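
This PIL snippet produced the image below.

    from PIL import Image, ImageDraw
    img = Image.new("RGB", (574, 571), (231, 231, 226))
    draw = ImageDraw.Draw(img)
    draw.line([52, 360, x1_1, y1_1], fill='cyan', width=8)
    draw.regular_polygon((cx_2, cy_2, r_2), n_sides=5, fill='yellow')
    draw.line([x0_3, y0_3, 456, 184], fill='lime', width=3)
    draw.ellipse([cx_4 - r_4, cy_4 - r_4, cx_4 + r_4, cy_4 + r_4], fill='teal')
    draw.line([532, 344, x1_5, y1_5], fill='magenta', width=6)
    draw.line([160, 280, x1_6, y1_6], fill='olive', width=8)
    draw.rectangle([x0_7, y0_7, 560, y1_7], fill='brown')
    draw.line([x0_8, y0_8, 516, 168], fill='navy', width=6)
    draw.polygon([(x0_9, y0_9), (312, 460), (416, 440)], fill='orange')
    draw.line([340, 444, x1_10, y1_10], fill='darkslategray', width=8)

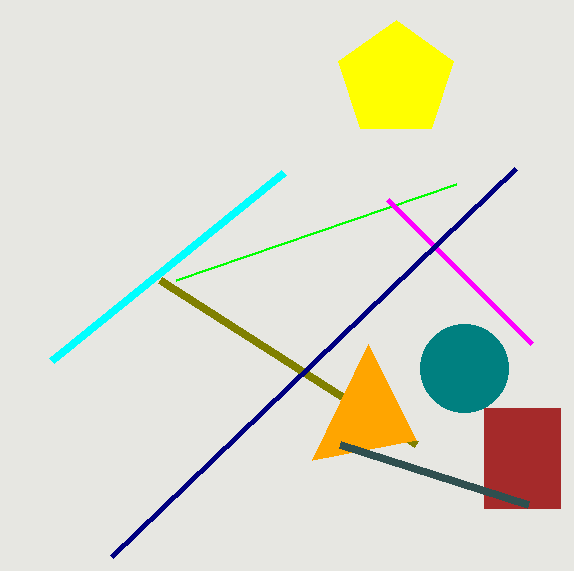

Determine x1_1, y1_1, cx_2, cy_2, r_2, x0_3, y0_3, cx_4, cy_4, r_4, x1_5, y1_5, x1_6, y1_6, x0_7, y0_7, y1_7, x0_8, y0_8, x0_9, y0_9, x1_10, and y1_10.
x1_1 = 284
y1_1 = 172
cx_2 = 396
cy_2 = 80
r_2 = 60
x0_3 = 176
y0_3 = 280
cx_4 = 464
cy_4 = 368
r_4 = 44
x1_5 = 388
y1_5 = 200
x1_6 = 416
y1_6 = 444
x0_7 = 484
y0_7 = 408
y1_7 = 508
x0_8 = 112
y0_8 = 556
x0_9 = 368
y0_9 = 344
x1_10 = 528
y1_10 = 504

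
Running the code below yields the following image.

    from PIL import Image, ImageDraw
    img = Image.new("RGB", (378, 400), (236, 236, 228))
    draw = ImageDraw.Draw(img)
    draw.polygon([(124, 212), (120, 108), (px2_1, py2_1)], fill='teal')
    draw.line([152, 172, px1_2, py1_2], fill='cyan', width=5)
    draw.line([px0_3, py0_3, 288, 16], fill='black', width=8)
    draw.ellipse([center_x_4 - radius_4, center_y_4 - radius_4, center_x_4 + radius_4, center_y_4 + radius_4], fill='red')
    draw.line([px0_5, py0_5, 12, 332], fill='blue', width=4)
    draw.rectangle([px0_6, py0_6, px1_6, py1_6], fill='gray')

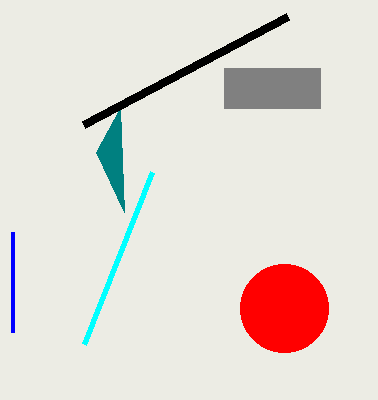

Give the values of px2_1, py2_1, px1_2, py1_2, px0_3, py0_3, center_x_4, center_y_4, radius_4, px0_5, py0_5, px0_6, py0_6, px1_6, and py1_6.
px2_1 = 96; py2_1 = 152; px1_2 = 84; py1_2 = 344; px0_3 = 84; py0_3 = 124; center_x_4 = 284; center_y_4 = 308; radius_4 = 44; px0_5 = 12; py0_5 = 232; px0_6 = 224; py0_6 = 68; px1_6 = 320; py1_6 = 108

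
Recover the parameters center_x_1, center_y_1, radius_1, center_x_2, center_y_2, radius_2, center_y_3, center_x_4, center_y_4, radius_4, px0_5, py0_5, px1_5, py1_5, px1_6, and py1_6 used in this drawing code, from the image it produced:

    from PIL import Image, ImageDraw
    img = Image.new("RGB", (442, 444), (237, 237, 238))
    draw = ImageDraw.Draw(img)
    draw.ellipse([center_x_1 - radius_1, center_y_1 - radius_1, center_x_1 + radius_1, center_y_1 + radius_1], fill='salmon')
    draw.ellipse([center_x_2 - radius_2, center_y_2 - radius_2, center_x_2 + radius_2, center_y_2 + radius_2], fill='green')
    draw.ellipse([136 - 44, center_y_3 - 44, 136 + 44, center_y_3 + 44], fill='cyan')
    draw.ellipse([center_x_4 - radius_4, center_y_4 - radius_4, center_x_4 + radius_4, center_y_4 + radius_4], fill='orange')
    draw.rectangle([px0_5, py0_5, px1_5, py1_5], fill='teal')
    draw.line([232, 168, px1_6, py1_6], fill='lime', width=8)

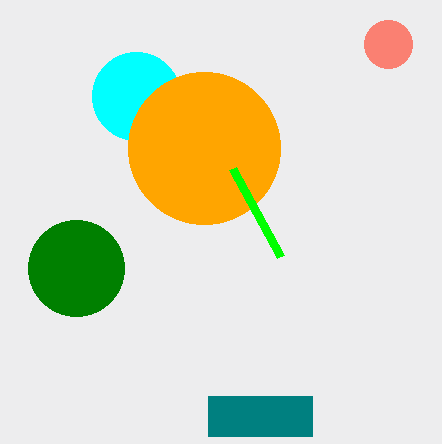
center_x_1 = 388, center_y_1 = 44, radius_1 = 24, center_x_2 = 76, center_y_2 = 268, radius_2 = 48, center_y_3 = 96, center_x_4 = 204, center_y_4 = 148, radius_4 = 76, px0_5 = 208, py0_5 = 396, px1_5 = 312, py1_5 = 436, px1_6 = 280, py1_6 = 256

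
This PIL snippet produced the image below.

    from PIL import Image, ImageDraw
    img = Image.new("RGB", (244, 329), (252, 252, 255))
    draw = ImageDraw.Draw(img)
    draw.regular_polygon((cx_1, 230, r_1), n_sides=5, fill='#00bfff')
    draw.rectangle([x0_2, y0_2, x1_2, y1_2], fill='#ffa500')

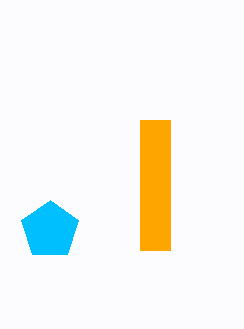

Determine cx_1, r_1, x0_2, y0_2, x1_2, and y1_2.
cx_1 = 50; r_1 = 30; x0_2 = 140; y0_2 = 120; x1_2 = 170; y1_2 = 250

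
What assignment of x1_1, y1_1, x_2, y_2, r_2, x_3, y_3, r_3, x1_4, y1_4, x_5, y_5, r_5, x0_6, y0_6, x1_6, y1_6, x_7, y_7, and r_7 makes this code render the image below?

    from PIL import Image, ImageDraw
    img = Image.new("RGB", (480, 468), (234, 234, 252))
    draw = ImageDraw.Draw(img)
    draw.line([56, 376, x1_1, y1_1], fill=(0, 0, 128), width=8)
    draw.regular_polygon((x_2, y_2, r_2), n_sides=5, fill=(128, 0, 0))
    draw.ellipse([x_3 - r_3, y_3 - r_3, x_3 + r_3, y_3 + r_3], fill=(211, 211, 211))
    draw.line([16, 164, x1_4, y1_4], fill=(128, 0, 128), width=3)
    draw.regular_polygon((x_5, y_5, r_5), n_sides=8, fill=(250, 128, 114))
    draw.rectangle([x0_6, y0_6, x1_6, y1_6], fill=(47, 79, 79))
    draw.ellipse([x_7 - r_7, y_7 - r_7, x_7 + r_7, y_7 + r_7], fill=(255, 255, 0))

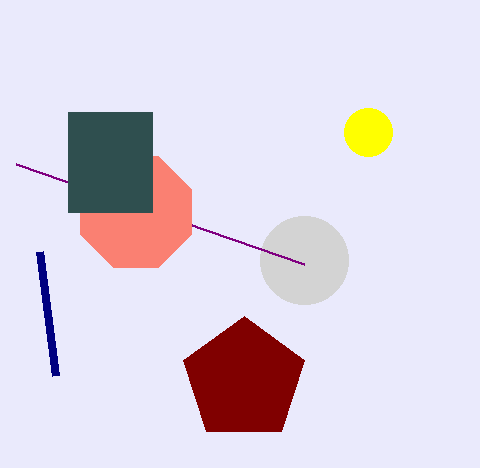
x1_1 = 40, y1_1 = 252, x_2 = 244, y_2 = 380, r_2 = 64, x_3 = 304, y_3 = 260, r_3 = 44, x1_4 = 304, y1_4 = 264, x_5 = 136, y_5 = 212, r_5 = 60, x0_6 = 68, y0_6 = 112, x1_6 = 152, y1_6 = 212, x_7 = 368, y_7 = 132, r_7 = 24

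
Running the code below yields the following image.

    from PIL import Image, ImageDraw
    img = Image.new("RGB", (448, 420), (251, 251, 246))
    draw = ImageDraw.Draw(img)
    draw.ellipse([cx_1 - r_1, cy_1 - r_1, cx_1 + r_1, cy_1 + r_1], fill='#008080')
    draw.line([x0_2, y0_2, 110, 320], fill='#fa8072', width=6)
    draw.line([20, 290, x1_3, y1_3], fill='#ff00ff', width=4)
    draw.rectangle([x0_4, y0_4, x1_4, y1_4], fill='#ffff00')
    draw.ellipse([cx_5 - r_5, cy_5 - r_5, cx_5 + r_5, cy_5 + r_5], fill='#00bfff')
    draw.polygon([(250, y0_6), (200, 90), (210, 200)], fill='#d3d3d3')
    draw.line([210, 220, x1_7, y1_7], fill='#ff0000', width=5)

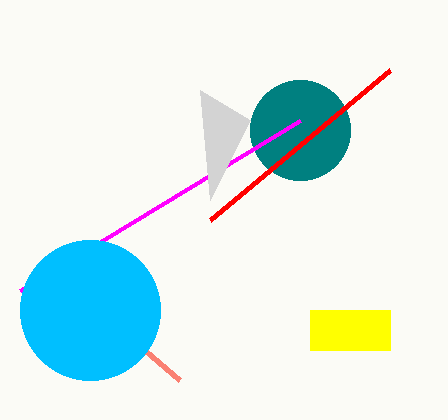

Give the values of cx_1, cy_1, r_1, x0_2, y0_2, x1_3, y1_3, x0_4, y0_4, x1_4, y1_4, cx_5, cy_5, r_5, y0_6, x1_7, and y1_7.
cx_1 = 300, cy_1 = 130, r_1 = 50, x0_2 = 180, y0_2 = 380, x1_3 = 300, y1_3 = 120, x0_4 = 310, y0_4 = 310, x1_4 = 390, y1_4 = 350, cx_5 = 90, cy_5 = 310, r_5 = 70, y0_6 = 120, x1_7 = 390, y1_7 = 70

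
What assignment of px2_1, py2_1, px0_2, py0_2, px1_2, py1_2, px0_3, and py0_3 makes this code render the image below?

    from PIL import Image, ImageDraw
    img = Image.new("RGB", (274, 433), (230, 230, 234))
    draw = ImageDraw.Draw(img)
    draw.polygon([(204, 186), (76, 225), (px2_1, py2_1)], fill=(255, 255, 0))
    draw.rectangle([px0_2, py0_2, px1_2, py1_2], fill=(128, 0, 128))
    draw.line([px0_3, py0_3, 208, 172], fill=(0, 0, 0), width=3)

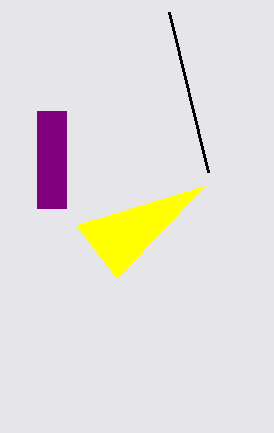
px2_1 = 117, py2_1 = 278, px0_2 = 37, py0_2 = 111, px1_2 = 66, py1_2 = 208, px0_3 = 169, py0_3 = 12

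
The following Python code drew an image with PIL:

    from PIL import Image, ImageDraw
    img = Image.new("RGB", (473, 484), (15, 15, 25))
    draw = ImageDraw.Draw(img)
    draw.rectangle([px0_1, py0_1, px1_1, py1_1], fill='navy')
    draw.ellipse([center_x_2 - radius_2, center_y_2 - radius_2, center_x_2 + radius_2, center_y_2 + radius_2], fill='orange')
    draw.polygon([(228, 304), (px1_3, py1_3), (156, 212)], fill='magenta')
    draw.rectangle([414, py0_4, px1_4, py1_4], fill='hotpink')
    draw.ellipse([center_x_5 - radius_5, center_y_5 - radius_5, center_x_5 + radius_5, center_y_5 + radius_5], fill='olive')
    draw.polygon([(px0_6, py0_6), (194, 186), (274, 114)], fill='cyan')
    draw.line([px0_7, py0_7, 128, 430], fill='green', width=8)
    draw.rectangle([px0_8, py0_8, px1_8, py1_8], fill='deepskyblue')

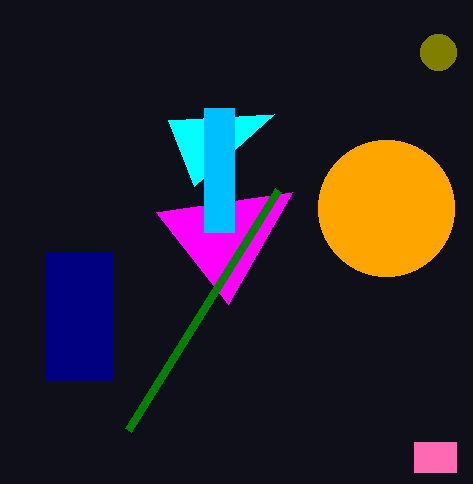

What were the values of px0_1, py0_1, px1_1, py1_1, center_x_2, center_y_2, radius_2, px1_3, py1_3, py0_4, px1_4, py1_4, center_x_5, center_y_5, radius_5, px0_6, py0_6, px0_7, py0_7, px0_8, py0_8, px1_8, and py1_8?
px0_1 = 46, py0_1 = 252, px1_1 = 112, py1_1 = 380, center_x_2 = 386, center_y_2 = 208, radius_2 = 68, px1_3 = 292, py1_3 = 192, py0_4 = 442, px1_4 = 456, py1_4 = 472, center_x_5 = 438, center_y_5 = 52, radius_5 = 18, px0_6 = 168, py0_6 = 120, px0_7 = 278, py0_7 = 190, px0_8 = 204, py0_8 = 108, px1_8 = 234, py1_8 = 232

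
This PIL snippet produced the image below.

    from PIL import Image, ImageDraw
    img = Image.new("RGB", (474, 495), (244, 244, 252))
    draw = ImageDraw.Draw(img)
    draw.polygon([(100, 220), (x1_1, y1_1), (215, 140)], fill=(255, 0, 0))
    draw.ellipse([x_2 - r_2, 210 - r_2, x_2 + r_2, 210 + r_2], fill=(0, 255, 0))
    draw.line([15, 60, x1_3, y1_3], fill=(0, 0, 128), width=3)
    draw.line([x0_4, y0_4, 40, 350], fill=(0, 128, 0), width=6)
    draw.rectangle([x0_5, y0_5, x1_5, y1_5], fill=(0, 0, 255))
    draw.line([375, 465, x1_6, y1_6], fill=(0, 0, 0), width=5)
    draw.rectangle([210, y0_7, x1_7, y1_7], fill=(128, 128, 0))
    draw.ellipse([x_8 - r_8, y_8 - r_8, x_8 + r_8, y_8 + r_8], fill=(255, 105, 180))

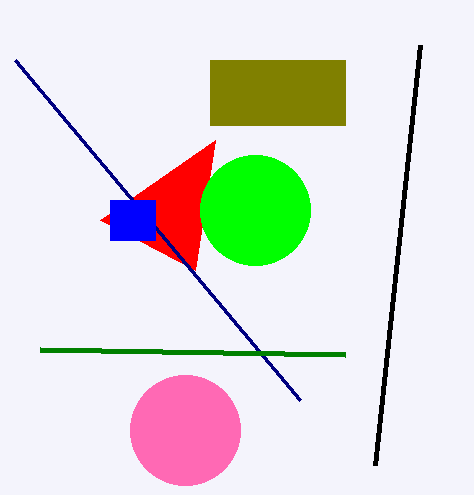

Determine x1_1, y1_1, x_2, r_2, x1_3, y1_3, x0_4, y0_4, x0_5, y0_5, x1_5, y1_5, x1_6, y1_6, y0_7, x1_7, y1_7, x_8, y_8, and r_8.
x1_1 = 195, y1_1 = 270, x_2 = 255, r_2 = 55, x1_3 = 300, y1_3 = 400, x0_4 = 345, y0_4 = 355, x0_5 = 110, y0_5 = 200, x1_5 = 155, y1_5 = 240, x1_6 = 420, y1_6 = 45, y0_7 = 60, x1_7 = 345, y1_7 = 125, x_8 = 185, y_8 = 430, r_8 = 55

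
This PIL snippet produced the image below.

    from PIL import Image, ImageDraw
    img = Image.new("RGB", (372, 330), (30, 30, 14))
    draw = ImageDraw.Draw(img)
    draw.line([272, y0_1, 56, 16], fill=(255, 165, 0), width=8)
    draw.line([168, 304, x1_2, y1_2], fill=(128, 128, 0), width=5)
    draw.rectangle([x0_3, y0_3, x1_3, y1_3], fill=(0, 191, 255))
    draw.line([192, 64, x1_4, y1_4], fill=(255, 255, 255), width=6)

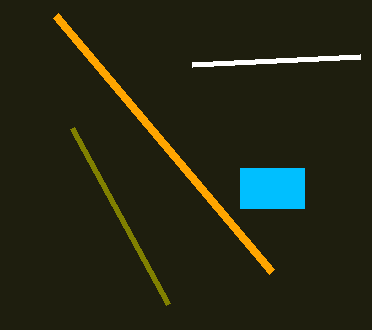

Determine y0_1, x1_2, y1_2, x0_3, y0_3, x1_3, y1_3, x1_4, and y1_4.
y0_1 = 272; x1_2 = 72; y1_2 = 128; x0_3 = 240; y0_3 = 168; x1_3 = 304; y1_3 = 208; x1_4 = 360; y1_4 = 56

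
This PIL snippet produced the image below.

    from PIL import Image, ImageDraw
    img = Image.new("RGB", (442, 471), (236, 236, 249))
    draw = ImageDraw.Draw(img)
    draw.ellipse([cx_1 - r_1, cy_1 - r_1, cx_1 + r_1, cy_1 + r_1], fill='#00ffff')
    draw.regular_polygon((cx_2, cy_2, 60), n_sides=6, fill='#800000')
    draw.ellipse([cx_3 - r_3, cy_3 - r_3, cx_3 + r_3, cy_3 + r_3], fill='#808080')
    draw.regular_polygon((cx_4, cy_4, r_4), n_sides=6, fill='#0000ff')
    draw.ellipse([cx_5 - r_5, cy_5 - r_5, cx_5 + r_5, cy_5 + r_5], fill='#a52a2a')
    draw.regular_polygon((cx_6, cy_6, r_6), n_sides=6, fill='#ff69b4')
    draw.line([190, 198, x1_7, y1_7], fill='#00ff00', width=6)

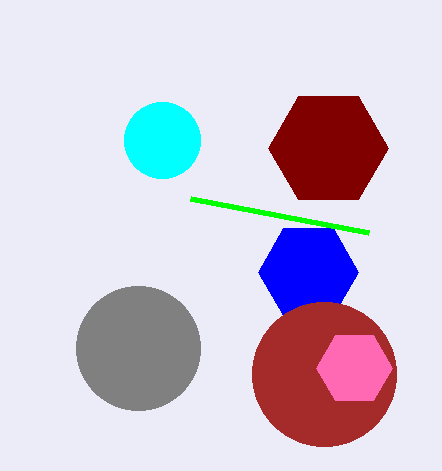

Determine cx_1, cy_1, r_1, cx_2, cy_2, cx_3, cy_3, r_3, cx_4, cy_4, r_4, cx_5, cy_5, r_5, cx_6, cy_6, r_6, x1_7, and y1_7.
cx_1 = 162, cy_1 = 140, r_1 = 38, cx_2 = 328, cy_2 = 148, cx_3 = 138, cy_3 = 348, r_3 = 62, cx_4 = 308, cy_4 = 272, r_4 = 50, cx_5 = 324, cy_5 = 374, r_5 = 72, cx_6 = 354, cy_6 = 368, r_6 = 38, x1_7 = 368, y1_7 = 232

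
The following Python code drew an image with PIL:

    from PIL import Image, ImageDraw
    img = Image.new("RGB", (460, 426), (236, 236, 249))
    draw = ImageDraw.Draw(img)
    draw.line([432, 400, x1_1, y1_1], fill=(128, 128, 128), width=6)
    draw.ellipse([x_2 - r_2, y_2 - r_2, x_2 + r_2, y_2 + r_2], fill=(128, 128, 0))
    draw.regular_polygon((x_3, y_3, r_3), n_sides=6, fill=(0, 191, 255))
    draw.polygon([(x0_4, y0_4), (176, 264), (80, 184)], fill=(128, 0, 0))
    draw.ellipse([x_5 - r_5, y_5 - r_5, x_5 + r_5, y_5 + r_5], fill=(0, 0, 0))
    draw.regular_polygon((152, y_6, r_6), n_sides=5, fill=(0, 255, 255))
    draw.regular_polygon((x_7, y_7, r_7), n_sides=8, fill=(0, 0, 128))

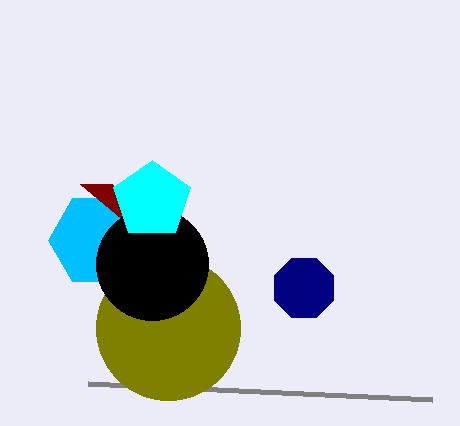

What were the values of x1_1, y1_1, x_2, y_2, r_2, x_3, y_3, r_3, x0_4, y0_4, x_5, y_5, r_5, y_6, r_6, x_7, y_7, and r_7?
x1_1 = 88
y1_1 = 384
x_2 = 168
y_2 = 328
r_2 = 72
x_3 = 96
y_3 = 240
r_3 = 48
x0_4 = 112
y0_4 = 184
x_5 = 152
y_5 = 264
r_5 = 56
y_6 = 200
r_6 = 40
x_7 = 304
y_7 = 288
r_7 = 32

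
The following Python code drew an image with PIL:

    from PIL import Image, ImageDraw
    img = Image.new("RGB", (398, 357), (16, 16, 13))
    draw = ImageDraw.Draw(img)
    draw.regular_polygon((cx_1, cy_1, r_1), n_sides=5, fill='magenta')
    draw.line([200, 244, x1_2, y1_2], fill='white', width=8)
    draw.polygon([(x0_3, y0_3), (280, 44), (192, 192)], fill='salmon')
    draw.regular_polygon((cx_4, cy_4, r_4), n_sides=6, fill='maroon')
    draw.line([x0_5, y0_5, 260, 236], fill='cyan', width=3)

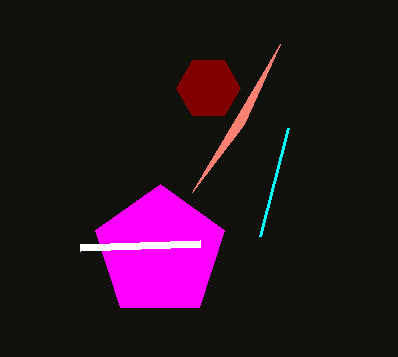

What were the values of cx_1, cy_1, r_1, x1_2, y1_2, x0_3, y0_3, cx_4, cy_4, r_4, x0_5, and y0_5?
cx_1 = 160
cy_1 = 252
r_1 = 68
x1_2 = 80
y1_2 = 248
x0_3 = 244
y0_3 = 124
cx_4 = 208
cy_4 = 88
r_4 = 32
x0_5 = 288
y0_5 = 128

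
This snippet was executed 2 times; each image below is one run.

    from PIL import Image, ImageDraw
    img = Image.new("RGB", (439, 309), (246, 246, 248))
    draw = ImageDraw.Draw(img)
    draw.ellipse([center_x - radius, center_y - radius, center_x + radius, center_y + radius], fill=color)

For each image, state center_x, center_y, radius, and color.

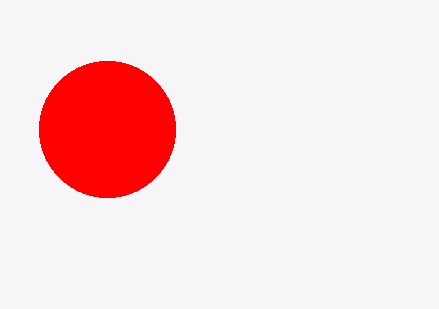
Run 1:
center_x = 107, center_y = 129, radius = 68, color = 'red'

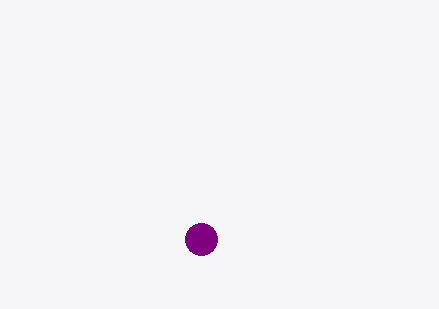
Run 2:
center_x = 201, center_y = 239, radius = 16, color = 'purple'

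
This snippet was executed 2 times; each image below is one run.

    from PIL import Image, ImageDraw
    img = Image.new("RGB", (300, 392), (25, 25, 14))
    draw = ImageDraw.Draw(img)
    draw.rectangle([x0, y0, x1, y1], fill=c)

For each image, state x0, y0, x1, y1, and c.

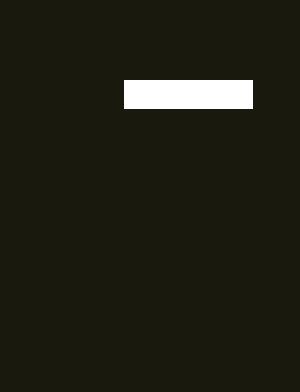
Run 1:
x0 = 124
y0 = 80
x1 = 252
y1 = 108
c = 'white'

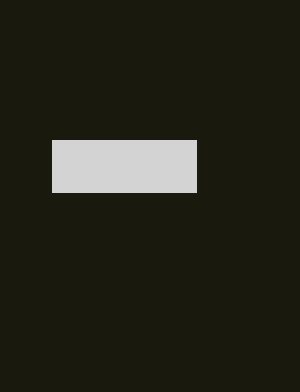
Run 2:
x0 = 52
y0 = 140
x1 = 196
y1 = 192
c = 'lightgray'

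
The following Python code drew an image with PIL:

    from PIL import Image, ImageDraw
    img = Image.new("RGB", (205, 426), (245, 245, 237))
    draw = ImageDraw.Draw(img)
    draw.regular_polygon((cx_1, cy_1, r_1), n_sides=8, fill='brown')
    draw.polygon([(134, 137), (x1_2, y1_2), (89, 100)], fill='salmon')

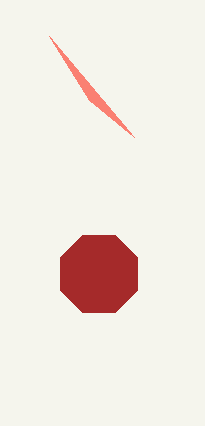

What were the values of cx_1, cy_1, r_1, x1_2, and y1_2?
cx_1 = 99, cy_1 = 274, r_1 = 42, x1_2 = 49, y1_2 = 36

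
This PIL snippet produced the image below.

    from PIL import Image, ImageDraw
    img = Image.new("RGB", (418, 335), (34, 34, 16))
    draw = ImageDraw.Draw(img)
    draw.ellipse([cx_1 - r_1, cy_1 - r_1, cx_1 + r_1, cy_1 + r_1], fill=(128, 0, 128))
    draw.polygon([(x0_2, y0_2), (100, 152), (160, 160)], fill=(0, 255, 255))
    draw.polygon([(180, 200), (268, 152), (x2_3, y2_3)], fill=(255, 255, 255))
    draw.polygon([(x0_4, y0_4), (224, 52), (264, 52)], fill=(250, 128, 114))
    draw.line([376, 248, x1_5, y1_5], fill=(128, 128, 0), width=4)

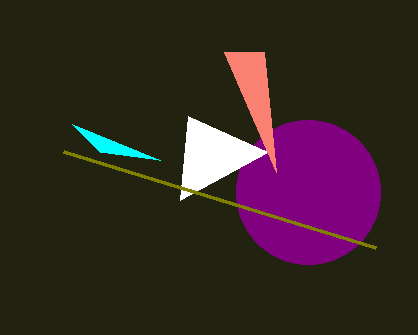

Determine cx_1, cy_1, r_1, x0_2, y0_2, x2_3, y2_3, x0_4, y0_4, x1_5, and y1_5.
cx_1 = 308, cy_1 = 192, r_1 = 72, x0_2 = 72, y0_2 = 124, x2_3 = 188, y2_3 = 116, x0_4 = 276, y0_4 = 172, x1_5 = 64, y1_5 = 152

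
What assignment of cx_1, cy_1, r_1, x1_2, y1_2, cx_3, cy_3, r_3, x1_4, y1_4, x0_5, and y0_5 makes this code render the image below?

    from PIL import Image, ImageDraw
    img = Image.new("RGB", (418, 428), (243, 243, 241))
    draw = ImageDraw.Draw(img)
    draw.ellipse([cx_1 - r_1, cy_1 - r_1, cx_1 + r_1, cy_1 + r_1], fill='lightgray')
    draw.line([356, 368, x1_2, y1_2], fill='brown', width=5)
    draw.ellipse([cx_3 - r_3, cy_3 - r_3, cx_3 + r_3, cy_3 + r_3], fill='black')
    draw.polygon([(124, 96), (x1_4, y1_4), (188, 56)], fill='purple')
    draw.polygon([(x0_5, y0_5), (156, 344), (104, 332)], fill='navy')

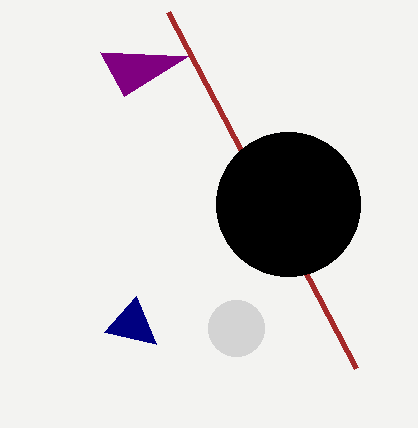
cx_1 = 236; cy_1 = 328; r_1 = 28; x1_2 = 168; y1_2 = 12; cx_3 = 288; cy_3 = 204; r_3 = 72; x1_4 = 100; y1_4 = 52; x0_5 = 136; y0_5 = 296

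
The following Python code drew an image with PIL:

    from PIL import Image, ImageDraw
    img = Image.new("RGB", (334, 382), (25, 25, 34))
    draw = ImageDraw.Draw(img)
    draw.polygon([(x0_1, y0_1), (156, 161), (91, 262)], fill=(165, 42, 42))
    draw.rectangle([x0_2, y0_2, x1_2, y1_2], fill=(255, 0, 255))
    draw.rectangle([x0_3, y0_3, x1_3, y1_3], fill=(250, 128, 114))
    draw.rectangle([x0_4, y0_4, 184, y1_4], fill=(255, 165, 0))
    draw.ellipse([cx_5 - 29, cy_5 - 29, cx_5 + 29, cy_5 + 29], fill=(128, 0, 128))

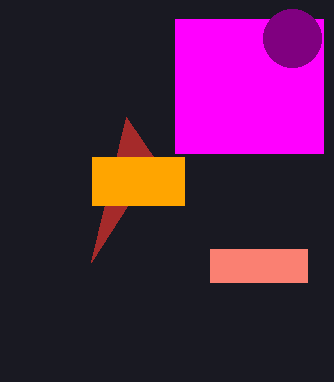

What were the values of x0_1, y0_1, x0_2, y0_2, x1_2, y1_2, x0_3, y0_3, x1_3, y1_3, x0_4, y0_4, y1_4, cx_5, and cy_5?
x0_1 = 126, y0_1 = 117, x0_2 = 175, y0_2 = 19, x1_2 = 323, y1_2 = 153, x0_3 = 210, y0_3 = 249, x1_3 = 307, y1_3 = 282, x0_4 = 92, y0_4 = 157, y1_4 = 205, cx_5 = 292, cy_5 = 38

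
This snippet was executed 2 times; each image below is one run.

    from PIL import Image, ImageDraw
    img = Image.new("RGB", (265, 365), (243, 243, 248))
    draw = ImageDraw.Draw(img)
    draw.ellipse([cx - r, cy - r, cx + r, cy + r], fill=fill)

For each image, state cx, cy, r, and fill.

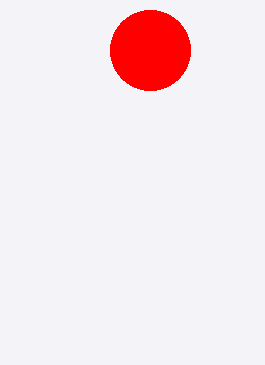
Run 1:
cx = 150, cy = 50, r = 40, fill = 'red'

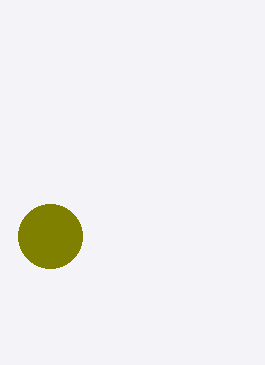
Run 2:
cx = 50
cy = 236
r = 32
fill = 'olive'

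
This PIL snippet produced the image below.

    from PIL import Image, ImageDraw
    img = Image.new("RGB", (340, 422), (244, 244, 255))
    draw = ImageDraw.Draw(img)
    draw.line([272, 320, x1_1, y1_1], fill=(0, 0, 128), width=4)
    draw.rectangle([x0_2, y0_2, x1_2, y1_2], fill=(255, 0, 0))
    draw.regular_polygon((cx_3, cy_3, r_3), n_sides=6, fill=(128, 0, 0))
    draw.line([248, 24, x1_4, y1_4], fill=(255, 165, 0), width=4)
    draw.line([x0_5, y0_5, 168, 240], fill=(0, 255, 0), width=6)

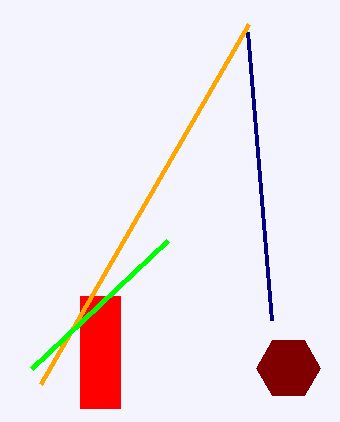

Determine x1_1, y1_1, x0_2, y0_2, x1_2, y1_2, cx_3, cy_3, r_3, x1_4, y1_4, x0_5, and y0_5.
x1_1 = 248
y1_1 = 32
x0_2 = 80
y0_2 = 296
x1_2 = 120
y1_2 = 408
cx_3 = 288
cy_3 = 368
r_3 = 32
x1_4 = 40
y1_4 = 384
x0_5 = 32
y0_5 = 368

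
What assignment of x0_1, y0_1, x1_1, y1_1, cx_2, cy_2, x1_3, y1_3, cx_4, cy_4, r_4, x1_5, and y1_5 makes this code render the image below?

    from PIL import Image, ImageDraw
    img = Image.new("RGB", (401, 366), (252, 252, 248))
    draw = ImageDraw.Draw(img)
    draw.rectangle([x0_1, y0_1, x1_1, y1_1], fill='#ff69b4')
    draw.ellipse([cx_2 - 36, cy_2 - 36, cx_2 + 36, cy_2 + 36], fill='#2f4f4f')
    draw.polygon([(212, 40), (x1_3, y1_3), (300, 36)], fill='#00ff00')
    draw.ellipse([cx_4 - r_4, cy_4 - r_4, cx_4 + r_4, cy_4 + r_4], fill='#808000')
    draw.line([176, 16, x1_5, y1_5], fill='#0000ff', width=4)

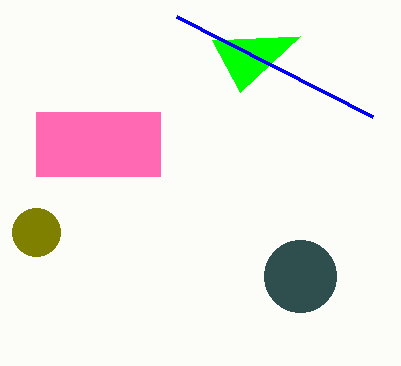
x0_1 = 36
y0_1 = 112
x1_1 = 160
y1_1 = 176
cx_2 = 300
cy_2 = 276
x1_3 = 240
y1_3 = 92
cx_4 = 36
cy_4 = 232
r_4 = 24
x1_5 = 372
y1_5 = 116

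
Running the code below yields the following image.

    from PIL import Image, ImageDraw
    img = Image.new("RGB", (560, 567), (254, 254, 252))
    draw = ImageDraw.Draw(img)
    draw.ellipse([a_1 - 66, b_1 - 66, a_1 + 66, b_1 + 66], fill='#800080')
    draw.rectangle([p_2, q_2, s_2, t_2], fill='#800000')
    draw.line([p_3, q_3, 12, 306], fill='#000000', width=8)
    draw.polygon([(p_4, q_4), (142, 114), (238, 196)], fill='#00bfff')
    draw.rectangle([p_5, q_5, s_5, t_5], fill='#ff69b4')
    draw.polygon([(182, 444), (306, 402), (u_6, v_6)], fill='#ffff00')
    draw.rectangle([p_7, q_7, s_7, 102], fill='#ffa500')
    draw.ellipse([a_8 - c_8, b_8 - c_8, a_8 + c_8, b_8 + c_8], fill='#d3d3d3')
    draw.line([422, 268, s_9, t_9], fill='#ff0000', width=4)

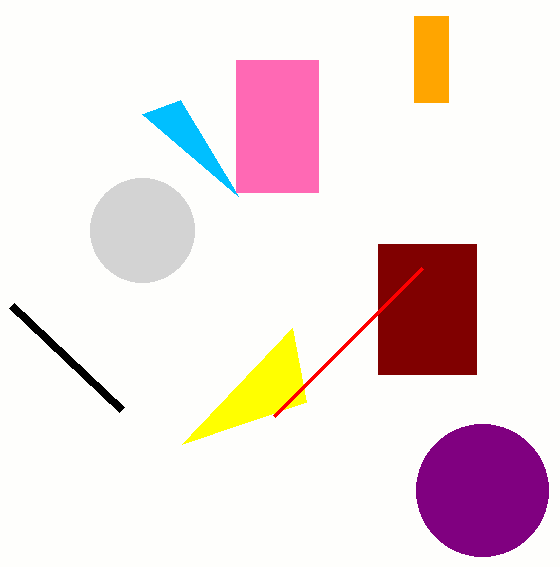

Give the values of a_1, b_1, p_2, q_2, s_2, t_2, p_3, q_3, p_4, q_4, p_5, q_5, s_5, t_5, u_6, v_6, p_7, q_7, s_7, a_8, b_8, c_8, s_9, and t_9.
a_1 = 482
b_1 = 490
p_2 = 378
q_2 = 244
s_2 = 476
t_2 = 374
p_3 = 122
q_3 = 410
p_4 = 180
q_4 = 100
p_5 = 236
q_5 = 60
s_5 = 318
t_5 = 192
u_6 = 292
v_6 = 328
p_7 = 414
q_7 = 16
s_7 = 448
a_8 = 142
b_8 = 230
c_8 = 52
s_9 = 274
t_9 = 416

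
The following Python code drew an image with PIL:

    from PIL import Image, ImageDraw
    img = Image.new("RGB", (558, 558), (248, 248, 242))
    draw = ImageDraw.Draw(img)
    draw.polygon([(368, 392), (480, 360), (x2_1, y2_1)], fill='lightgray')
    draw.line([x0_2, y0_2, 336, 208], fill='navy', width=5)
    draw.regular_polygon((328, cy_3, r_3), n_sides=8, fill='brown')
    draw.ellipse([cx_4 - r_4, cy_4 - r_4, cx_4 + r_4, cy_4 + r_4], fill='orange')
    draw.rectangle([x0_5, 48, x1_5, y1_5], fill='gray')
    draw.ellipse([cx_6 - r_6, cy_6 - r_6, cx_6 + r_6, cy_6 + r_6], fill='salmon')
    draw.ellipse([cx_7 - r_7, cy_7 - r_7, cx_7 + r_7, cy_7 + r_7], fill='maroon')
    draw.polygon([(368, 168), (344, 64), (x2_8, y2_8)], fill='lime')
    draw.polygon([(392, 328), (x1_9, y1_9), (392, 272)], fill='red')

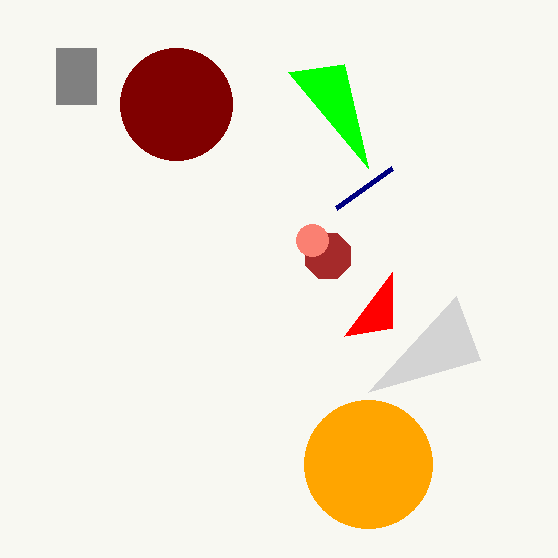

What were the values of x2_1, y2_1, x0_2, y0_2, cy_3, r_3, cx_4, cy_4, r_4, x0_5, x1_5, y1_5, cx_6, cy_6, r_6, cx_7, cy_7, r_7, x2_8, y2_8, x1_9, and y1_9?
x2_1 = 456; y2_1 = 296; x0_2 = 392; y0_2 = 168; cy_3 = 256; r_3 = 24; cx_4 = 368; cy_4 = 464; r_4 = 64; x0_5 = 56; x1_5 = 96; y1_5 = 104; cx_6 = 312; cy_6 = 240; r_6 = 16; cx_7 = 176; cy_7 = 104; r_7 = 56; x2_8 = 288; y2_8 = 72; x1_9 = 344; y1_9 = 336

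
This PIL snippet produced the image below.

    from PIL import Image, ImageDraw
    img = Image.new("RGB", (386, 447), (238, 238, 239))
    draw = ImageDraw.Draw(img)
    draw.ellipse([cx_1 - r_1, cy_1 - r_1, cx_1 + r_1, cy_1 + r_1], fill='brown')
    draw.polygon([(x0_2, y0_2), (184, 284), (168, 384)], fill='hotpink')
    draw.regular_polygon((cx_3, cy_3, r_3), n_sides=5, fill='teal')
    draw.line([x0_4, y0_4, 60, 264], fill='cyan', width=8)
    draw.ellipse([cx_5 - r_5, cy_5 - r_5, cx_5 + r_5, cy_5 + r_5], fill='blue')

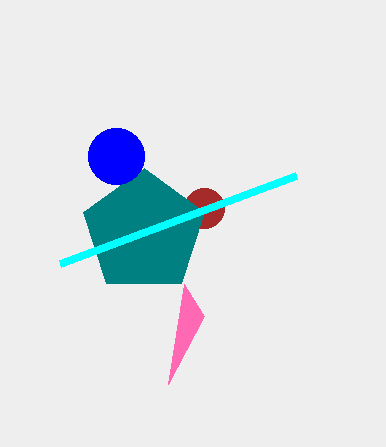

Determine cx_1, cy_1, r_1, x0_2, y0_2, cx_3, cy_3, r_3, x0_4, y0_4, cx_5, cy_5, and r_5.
cx_1 = 204, cy_1 = 208, r_1 = 20, x0_2 = 204, y0_2 = 316, cx_3 = 144, cy_3 = 232, r_3 = 64, x0_4 = 296, y0_4 = 176, cx_5 = 116, cy_5 = 156, r_5 = 28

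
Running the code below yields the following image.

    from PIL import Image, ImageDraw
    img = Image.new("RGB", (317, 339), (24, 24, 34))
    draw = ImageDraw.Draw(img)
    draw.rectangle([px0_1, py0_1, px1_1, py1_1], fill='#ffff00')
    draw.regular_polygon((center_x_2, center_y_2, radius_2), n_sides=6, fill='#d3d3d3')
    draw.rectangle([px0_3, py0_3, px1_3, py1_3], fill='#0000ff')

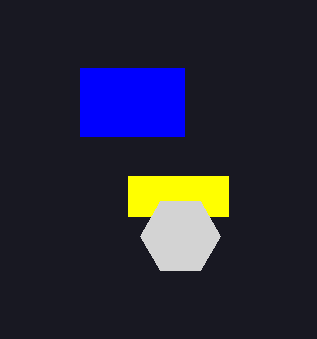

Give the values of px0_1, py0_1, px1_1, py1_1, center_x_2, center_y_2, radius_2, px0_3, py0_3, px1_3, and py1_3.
px0_1 = 128
py0_1 = 176
px1_1 = 228
py1_1 = 216
center_x_2 = 180
center_y_2 = 236
radius_2 = 40
px0_3 = 80
py0_3 = 68
px1_3 = 184
py1_3 = 136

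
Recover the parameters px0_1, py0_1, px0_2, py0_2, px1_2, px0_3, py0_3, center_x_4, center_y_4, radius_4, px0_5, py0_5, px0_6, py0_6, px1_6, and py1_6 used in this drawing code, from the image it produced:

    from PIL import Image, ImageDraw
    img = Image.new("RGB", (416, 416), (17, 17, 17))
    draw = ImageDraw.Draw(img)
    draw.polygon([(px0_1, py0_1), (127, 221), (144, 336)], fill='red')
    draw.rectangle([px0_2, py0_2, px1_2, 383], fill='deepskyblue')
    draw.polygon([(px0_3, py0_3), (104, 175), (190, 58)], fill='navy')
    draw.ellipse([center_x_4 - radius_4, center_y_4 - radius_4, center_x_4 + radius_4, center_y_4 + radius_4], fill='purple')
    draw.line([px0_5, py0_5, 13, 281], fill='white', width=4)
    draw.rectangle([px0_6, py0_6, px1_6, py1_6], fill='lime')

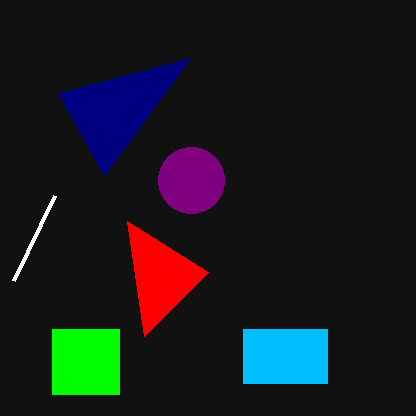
px0_1 = 208; py0_1 = 272; px0_2 = 243; py0_2 = 329; px1_2 = 327; px0_3 = 58; py0_3 = 93; center_x_4 = 191; center_y_4 = 180; radius_4 = 33; px0_5 = 54; py0_5 = 196; px0_6 = 52; py0_6 = 329; px1_6 = 119; py1_6 = 394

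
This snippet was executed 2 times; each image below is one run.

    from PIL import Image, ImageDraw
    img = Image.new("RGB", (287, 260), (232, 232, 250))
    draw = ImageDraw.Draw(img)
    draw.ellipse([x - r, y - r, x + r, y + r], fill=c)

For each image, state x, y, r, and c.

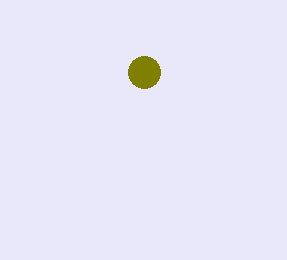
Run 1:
x = 144, y = 72, r = 16, c = 'olive'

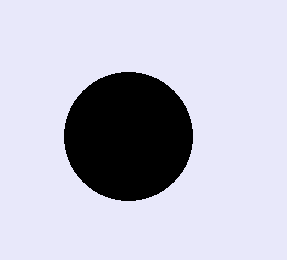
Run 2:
x = 128, y = 136, r = 64, c = 'black'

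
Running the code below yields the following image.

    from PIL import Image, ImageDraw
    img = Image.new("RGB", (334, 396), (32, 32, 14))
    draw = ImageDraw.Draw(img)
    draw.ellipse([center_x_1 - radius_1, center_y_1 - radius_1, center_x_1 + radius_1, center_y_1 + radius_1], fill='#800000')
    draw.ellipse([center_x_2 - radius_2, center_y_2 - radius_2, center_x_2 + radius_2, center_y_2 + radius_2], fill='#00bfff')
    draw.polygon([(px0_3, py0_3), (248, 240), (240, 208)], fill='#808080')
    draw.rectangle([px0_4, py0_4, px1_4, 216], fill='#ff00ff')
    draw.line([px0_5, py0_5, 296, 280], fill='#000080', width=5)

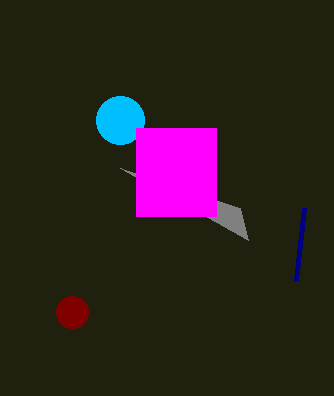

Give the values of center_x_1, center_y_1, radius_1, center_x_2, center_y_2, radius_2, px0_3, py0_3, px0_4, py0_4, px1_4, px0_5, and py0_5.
center_x_1 = 72
center_y_1 = 312
radius_1 = 16
center_x_2 = 120
center_y_2 = 120
radius_2 = 24
px0_3 = 120
py0_3 = 168
px0_4 = 136
py0_4 = 128
px1_4 = 216
px0_5 = 304
py0_5 = 208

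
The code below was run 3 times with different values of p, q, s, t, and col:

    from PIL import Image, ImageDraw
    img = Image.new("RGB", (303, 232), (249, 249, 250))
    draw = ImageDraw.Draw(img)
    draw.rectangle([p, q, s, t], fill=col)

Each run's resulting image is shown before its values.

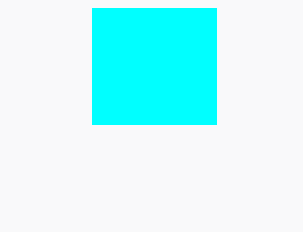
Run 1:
p = 92
q = 8
s = 216
t = 124
col = 'cyan'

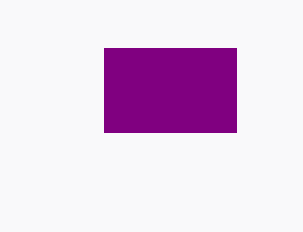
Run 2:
p = 104, q = 48, s = 236, t = 132, col = 'purple'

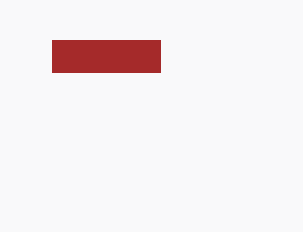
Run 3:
p = 52, q = 40, s = 160, t = 72, col = 'brown'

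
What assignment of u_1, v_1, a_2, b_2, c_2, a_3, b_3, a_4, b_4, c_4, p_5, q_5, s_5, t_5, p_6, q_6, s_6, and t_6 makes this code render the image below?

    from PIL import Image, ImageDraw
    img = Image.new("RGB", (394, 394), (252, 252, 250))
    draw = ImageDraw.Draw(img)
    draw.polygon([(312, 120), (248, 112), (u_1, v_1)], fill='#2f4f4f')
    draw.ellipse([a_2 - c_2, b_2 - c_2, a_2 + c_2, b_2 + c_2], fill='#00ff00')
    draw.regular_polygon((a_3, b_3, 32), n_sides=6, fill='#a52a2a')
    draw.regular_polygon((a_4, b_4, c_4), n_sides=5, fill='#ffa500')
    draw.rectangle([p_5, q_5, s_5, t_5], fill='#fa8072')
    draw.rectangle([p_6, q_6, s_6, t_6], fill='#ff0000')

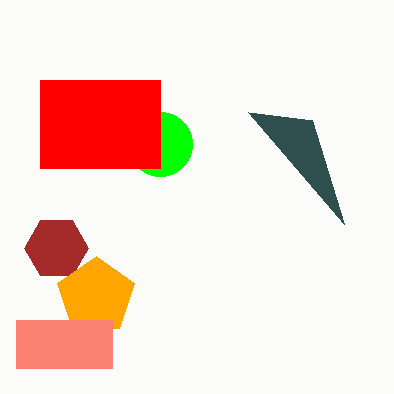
u_1 = 344
v_1 = 224
a_2 = 160
b_2 = 144
c_2 = 32
a_3 = 56
b_3 = 248
a_4 = 96
b_4 = 296
c_4 = 40
p_5 = 16
q_5 = 320
s_5 = 112
t_5 = 368
p_6 = 40
q_6 = 80
s_6 = 160
t_6 = 168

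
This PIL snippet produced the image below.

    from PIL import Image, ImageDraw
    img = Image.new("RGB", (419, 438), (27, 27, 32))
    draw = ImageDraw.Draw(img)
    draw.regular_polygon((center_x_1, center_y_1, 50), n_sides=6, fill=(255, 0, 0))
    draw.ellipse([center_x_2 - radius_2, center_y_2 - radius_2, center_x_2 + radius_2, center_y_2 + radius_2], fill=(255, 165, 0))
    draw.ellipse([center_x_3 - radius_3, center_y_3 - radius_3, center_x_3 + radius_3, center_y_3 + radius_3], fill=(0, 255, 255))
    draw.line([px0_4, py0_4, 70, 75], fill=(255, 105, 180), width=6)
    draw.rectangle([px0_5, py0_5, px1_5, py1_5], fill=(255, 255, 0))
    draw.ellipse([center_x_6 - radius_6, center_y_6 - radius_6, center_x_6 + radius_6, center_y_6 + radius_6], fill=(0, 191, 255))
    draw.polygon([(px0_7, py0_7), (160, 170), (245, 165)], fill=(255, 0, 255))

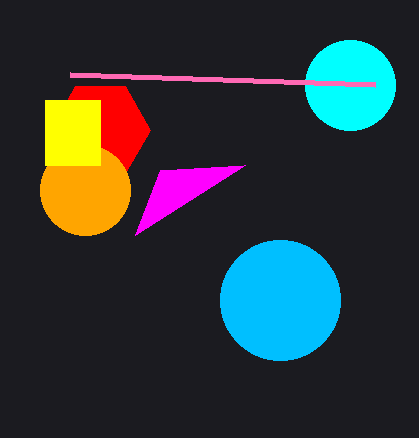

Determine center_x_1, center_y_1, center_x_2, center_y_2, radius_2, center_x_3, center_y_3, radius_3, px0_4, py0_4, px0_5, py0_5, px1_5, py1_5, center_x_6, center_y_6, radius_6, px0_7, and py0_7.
center_x_1 = 100, center_y_1 = 130, center_x_2 = 85, center_y_2 = 190, radius_2 = 45, center_x_3 = 350, center_y_3 = 85, radius_3 = 45, px0_4 = 375, py0_4 = 85, px0_5 = 45, py0_5 = 100, px1_5 = 100, py1_5 = 165, center_x_6 = 280, center_y_6 = 300, radius_6 = 60, px0_7 = 135, py0_7 = 235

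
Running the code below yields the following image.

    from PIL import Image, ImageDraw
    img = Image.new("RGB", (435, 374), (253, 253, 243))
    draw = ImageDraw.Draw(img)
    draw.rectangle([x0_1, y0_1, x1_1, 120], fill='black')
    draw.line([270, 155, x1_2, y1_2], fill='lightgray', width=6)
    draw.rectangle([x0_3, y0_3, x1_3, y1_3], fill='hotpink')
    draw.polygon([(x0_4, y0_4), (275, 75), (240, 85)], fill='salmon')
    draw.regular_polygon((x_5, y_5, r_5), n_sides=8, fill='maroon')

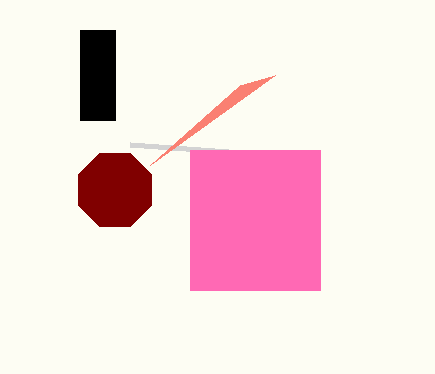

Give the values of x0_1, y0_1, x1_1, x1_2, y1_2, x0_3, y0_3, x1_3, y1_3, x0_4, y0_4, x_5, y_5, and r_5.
x0_1 = 80
y0_1 = 30
x1_1 = 115
x1_2 = 130
y1_2 = 145
x0_3 = 190
y0_3 = 150
x1_3 = 320
y1_3 = 290
x0_4 = 150
y0_4 = 165
x_5 = 115
y_5 = 190
r_5 = 40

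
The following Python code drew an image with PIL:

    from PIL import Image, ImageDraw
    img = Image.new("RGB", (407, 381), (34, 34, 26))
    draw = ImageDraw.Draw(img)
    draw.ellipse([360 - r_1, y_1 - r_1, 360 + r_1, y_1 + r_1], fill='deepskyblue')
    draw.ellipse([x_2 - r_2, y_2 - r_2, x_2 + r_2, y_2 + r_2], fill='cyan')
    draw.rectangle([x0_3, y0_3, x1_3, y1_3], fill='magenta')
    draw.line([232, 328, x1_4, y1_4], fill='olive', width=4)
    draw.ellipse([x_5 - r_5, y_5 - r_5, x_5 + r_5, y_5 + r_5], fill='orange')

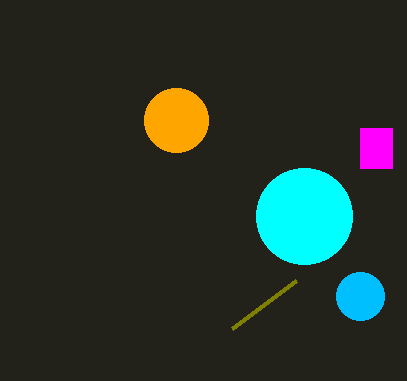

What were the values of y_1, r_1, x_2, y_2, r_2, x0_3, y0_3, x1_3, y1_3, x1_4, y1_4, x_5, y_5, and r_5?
y_1 = 296
r_1 = 24
x_2 = 304
y_2 = 216
r_2 = 48
x0_3 = 360
y0_3 = 128
x1_3 = 392
y1_3 = 168
x1_4 = 296
y1_4 = 280
x_5 = 176
y_5 = 120
r_5 = 32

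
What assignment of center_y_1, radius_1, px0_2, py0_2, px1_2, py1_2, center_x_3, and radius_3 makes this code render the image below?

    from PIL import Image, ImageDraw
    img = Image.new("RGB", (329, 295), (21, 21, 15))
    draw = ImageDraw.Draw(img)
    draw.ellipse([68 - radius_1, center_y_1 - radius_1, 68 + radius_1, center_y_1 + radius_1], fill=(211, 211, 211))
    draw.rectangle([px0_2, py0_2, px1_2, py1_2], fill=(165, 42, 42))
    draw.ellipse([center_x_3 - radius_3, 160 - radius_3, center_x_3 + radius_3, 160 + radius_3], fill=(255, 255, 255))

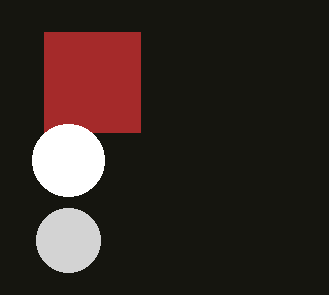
center_y_1 = 240
radius_1 = 32
px0_2 = 44
py0_2 = 32
px1_2 = 140
py1_2 = 132
center_x_3 = 68
radius_3 = 36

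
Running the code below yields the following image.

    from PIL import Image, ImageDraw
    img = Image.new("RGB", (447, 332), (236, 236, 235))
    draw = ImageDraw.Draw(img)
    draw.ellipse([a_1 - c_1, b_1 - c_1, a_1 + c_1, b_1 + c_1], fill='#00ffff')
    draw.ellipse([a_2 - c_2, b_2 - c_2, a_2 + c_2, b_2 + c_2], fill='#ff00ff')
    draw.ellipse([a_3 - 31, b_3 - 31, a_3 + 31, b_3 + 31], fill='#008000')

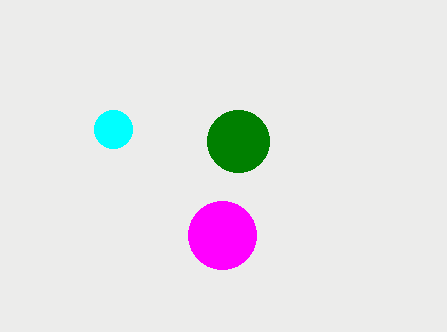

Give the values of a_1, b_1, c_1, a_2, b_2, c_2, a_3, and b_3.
a_1 = 113
b_1 = 129
c_1 = 19
a_2 = 222
b_2 = 235
c_2 = 34
a_3 = 238
b_3 = 141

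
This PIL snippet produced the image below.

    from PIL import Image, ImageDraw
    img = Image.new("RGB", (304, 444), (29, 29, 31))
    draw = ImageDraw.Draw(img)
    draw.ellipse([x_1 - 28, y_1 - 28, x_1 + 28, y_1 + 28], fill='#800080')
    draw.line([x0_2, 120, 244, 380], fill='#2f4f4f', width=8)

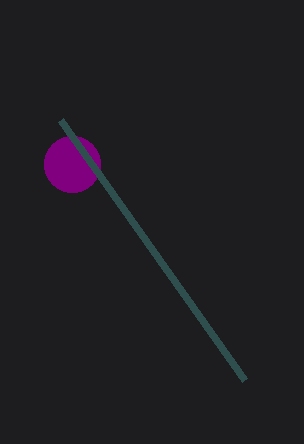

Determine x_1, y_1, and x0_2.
x_1 = 72; y_1 = 164; x0_2 = 60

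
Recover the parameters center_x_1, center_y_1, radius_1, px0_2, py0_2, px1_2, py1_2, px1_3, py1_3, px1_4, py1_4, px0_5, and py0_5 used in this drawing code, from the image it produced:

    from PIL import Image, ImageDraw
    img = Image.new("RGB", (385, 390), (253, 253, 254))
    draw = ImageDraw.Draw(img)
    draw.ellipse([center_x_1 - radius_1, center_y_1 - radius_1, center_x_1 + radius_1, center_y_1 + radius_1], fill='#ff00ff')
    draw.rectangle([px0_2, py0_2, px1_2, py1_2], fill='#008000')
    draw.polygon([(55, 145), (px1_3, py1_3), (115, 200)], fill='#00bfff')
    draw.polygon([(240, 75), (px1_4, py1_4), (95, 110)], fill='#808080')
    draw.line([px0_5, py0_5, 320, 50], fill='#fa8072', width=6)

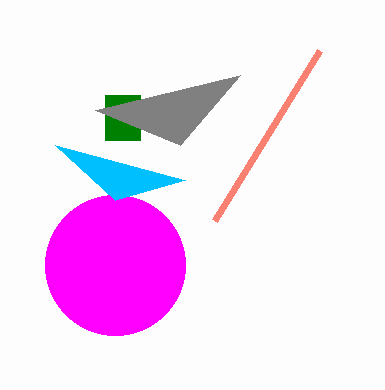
center_x_1 = 115
center_y_1 = 265
radius_1 = 70
px0_2 = 105
py0_2 = 95
px1_2 = 140
py1_2 = 140
px1_3 = 185
py1_3 = 180
px1_4 = 180
py1_4 = 145
px0_5 = 215
py0_5 = 220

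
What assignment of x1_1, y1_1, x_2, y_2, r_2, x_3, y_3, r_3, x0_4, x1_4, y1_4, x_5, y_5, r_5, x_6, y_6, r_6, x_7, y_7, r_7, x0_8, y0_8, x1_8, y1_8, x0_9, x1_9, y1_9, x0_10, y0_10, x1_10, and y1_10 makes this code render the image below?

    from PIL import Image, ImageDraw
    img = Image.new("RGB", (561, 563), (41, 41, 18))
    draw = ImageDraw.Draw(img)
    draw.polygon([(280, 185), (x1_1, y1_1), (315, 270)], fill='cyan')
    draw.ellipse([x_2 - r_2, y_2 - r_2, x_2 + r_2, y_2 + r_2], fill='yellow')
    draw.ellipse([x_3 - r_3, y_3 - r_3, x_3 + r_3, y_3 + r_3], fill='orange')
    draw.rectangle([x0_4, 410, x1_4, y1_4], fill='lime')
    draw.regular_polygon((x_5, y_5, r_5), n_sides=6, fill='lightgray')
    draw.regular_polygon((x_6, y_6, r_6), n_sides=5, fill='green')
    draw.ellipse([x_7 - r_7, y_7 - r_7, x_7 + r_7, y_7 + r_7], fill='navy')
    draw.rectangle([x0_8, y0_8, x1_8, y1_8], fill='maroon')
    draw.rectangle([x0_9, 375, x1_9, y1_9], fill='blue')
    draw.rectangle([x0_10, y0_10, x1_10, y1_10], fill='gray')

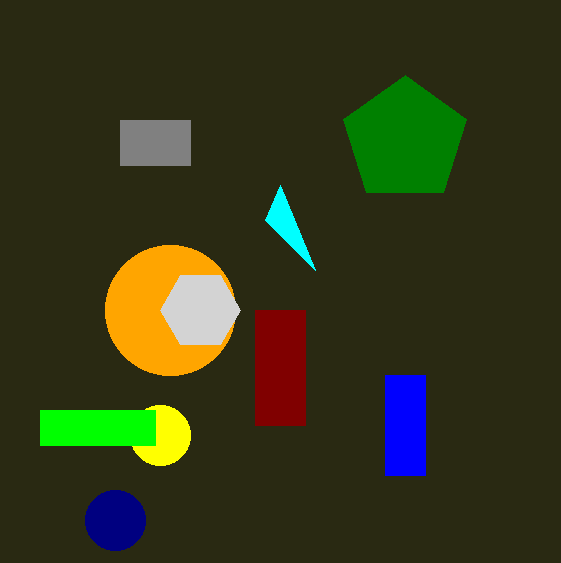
x1_1 = 265, y1_1 = 220, x_2 = 160, y_2 = 435, r_2 = 30, x_3 = 170, y_3 = 310, r_3 = 65, x0_4 = 40, x1_4 = 155, y1_4 = 445, x_5 = 200, y_5 = 310, r_5 = 40, x_6 = 405, y_6 = 140, r_6 = 65, x_7 = 115, y_7 = 520, r_7 = 30, x0_8 = 255, y0_8 = 310, x1_8 = 305, y1_8 = 425, x0_9 = 385, x1_9 = 425, y1_9 = 475, x0_10 = 120, y0_10 = 120, x1_10 = 190, y1_10 = 165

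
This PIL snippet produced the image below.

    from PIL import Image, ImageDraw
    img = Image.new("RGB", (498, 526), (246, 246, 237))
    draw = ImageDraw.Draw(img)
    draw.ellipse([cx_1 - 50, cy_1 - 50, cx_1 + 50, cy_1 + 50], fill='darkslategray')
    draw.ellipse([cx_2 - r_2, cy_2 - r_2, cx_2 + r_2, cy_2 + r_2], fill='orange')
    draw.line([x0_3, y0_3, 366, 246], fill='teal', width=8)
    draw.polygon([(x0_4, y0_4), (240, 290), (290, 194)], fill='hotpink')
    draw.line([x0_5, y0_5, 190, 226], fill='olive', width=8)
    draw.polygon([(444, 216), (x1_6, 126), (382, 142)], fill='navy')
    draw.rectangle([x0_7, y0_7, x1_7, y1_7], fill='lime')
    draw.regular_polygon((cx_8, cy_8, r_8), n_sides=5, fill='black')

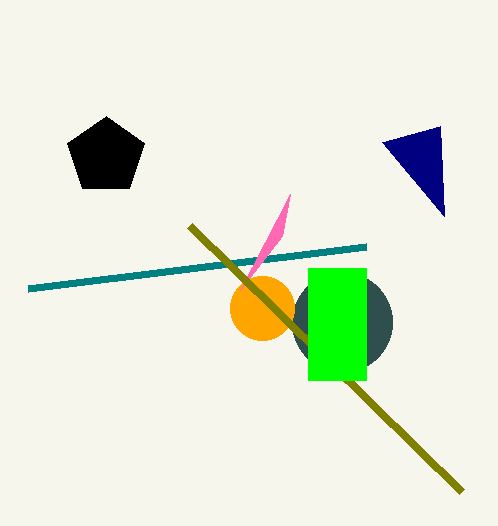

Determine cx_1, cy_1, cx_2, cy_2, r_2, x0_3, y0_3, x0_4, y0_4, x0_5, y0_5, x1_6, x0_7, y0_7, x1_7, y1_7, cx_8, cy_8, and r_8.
cx_1 = 342
cy_1 = 322
cx_2 = 262
cy_2 = 308
r_2 = 32
x0_3 = 28
y0_3 = 288
x0_4 = 282
y0_4 = 236
x0_5 = 462
y0_5 = 492
x1_6 = 440
x0_7 = 308
y0_7 = 268
x1_7 = 366
y1_7 = 380
cx_8 = 106
cy_8 = 156
r_8 = 40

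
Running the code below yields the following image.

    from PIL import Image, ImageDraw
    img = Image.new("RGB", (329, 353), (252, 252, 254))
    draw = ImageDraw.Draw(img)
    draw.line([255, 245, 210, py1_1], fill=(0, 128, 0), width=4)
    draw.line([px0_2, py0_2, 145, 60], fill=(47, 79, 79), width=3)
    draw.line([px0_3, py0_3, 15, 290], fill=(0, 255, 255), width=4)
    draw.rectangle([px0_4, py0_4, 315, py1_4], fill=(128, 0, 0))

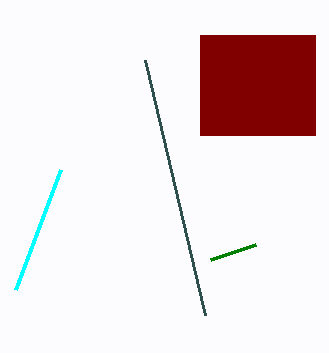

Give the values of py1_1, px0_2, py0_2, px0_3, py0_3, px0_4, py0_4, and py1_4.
py1_1 = 260, px0_2 = 205, py0_2 = 315, px0_3 = 60, py0_3 = 170, px0_4 = 200, py0_4 = 35, py1_4 = 135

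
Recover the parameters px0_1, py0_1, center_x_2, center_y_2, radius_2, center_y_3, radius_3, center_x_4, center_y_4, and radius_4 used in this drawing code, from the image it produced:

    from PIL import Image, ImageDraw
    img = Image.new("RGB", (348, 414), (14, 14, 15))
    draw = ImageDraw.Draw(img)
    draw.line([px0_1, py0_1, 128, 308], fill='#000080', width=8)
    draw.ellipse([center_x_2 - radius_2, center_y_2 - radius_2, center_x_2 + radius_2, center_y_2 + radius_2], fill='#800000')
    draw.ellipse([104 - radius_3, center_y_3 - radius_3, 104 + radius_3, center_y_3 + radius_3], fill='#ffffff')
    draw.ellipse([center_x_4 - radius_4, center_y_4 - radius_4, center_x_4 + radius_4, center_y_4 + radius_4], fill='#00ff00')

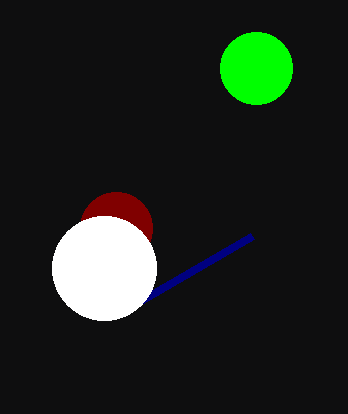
px0_1 = 252, py0_1 = 236, center_x_2 = 116, center_y_2 = 228, radius_2 = 36, center_y_3 = 268, radius_3 = 52, center_x_4 = 256, center_y_4 = 68, radius_4 = 36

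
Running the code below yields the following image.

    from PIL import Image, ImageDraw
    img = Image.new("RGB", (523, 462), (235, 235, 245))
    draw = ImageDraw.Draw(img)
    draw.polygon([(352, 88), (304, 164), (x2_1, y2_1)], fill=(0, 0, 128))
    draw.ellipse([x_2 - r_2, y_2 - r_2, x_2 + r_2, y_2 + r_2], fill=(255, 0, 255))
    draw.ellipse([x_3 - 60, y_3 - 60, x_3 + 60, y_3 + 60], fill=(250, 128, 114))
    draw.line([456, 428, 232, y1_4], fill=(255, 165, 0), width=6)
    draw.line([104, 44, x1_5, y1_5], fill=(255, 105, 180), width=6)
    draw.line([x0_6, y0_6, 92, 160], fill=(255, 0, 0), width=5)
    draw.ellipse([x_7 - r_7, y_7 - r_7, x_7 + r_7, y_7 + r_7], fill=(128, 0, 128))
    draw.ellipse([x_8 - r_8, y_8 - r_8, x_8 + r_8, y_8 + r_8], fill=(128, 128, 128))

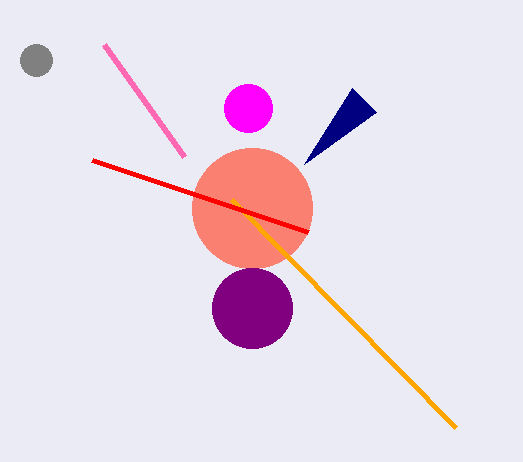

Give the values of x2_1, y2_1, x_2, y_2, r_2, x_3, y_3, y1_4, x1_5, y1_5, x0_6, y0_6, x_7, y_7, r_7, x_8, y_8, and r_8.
x2_1 = 376; y2_1 = 112; x_2 = 248; y_2 = 108; r_2 = 24; x_3 = 252; y_3 = 208; y1_4 = 200; x1_5 = 184; y1_5 = 156; x0_6 = 308; y0_6 = 232; x_7 = 252; y_7 = 308; r_7 = 40; x_8 = 36; y_8 = 60; r_8 = 16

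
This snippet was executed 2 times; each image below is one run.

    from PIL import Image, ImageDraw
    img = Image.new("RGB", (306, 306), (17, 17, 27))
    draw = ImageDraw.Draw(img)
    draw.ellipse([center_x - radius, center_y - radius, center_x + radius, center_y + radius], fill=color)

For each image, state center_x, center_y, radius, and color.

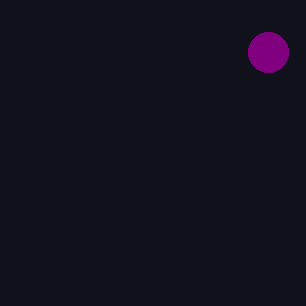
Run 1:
center_x = 268
center_y = 52
radius = 20
color = 'purple'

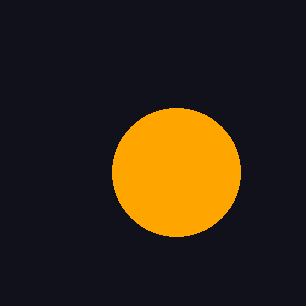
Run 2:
center_x = 176, center_y = 172, radius = 64, color = 'orange'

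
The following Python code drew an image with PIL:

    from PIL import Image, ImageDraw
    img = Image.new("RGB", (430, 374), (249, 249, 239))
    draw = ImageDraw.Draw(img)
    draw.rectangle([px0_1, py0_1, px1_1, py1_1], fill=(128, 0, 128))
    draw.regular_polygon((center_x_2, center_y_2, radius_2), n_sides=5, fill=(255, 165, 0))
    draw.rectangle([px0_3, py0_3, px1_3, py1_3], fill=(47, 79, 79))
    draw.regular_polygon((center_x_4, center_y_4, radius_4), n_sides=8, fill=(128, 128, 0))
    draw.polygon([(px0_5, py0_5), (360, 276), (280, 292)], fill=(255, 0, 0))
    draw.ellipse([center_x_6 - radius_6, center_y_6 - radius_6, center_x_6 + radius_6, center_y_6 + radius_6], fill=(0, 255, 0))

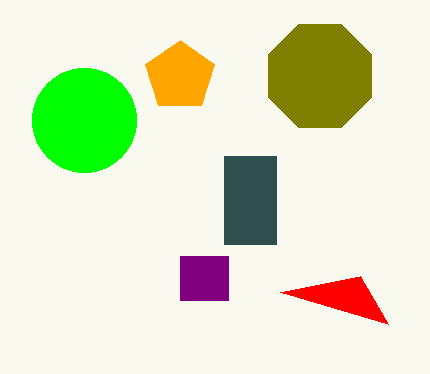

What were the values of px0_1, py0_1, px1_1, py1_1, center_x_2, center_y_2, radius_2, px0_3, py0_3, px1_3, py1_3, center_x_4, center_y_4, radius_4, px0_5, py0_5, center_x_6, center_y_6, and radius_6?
px0_1 = 180, py0_1 = 256, px1_1 = 228, py1_1 = 300, center_x_2 = 180, center_y_2 = 76, radius_2 = 36, px0_3 = 224, py0_3 = 156, px1_3 = 276, py1_3 = 244, center_x_4 = 320, center_y_4 = 76, radius_4 = 56, px0_5 = 388, py0_5 = 324, center_x_6 = 84, center_y_6 = 120, radius_6 = 52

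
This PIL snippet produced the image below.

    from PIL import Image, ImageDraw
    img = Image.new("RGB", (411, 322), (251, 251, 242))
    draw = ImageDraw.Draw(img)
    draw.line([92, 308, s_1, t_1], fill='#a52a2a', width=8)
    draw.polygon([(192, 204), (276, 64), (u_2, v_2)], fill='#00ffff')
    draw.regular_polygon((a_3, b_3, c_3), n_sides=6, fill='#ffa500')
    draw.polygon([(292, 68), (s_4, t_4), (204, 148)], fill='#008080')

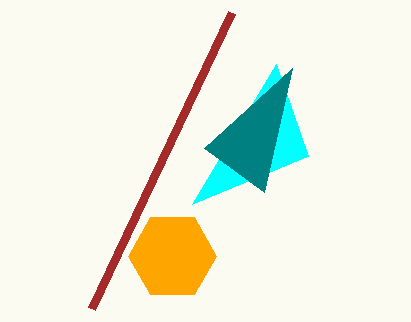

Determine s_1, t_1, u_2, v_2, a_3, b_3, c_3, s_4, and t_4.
s_1 = 232, t_1 = 12, u_2 = 308, v_2 = 156, a_3 = 172, b_3 = 256, c_3 = 44, s_4 = 264, t_4 = 192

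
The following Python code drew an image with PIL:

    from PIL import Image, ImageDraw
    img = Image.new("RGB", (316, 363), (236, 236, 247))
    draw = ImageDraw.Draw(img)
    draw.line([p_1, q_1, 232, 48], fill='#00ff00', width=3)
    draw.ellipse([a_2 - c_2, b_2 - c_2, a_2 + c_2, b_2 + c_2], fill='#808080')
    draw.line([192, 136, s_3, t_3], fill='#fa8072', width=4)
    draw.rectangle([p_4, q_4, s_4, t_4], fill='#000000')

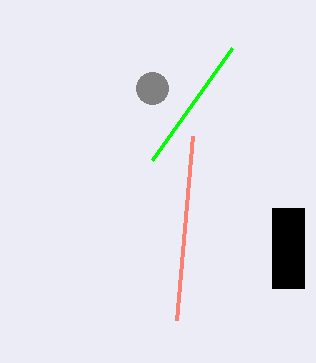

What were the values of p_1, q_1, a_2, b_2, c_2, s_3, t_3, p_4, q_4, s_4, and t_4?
p_1 = 152, q_1 = 160, a_2 = 152, b_2 = 88, c_2 = 16, s_3 = 176, t_3 = 320, p_4 = 272, q_4 = 208, s_4 = 304, t_4 = 288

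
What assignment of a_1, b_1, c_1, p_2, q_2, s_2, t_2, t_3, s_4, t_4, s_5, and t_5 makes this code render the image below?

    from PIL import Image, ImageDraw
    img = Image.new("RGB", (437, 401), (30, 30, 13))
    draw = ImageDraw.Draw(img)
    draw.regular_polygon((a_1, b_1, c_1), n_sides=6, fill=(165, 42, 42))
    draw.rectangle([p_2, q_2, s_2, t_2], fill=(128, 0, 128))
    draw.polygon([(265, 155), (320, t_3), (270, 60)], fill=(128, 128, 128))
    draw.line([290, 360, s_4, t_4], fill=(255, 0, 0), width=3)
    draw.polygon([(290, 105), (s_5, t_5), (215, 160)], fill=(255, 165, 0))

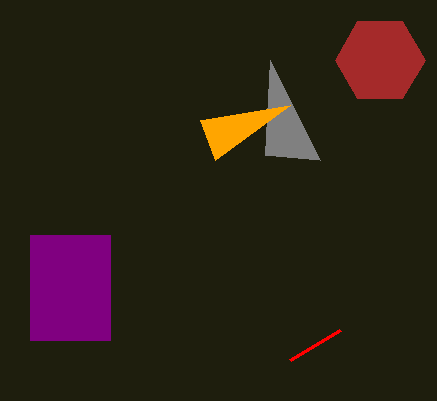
a_1 = 380
b_1 = 60
c_1 = 45
p_2 = 30
q_2 = 235
s_2 = 110
t_2 = 340
t_3 = 160
s_4 = 340
t_4 = 330
s_5 = 200
t_5 = 120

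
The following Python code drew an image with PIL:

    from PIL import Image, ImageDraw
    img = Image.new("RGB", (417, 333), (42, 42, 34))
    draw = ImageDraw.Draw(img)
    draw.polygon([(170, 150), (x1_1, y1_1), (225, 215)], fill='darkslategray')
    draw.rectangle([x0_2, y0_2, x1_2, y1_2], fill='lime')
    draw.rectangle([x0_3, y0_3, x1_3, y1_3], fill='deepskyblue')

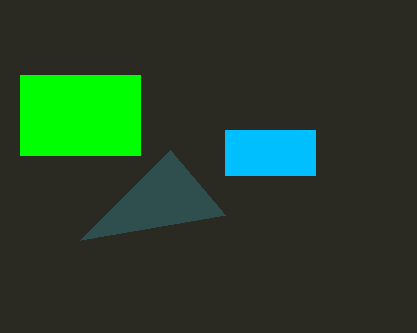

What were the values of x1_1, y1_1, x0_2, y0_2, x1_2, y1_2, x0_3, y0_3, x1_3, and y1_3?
x1_1 = 80
y1_1 = 240
x0_2 = 20
y0_2 = 75
x1_2 = 140
y1_2 = 155
x0_3 = 225
y0_3 = 130
x1_3 = 315
y1_3 = 175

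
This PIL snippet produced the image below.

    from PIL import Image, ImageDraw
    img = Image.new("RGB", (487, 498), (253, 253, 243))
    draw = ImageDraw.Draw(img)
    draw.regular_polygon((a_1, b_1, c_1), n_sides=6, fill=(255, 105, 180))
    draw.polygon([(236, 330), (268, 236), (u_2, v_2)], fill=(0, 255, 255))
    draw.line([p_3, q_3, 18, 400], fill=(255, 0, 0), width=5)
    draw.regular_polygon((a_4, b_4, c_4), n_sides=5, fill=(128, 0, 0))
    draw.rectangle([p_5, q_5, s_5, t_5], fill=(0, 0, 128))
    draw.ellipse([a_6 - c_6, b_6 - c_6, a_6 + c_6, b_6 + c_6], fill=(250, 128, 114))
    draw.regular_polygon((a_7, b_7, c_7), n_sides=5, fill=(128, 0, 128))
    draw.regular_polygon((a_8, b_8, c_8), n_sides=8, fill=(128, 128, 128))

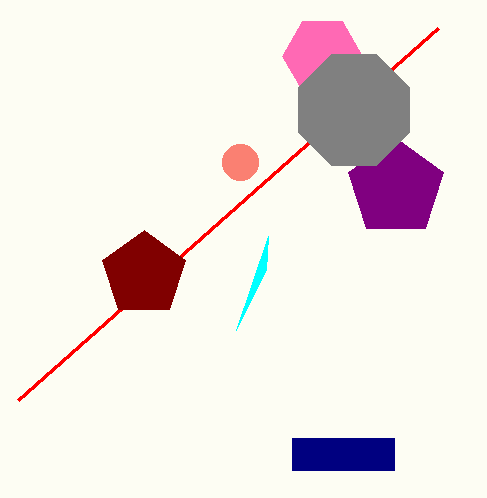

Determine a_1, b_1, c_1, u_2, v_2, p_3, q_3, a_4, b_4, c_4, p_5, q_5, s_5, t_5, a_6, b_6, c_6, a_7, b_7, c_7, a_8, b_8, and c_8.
a_1 = 322, b_1 = 56, c_1 = 40, u_2 = 266, v_2 = 270, p_3 = 438, q_3 = 28, a_4 = 144, b_4 = 274, c_4 = 44, p_5 = 292, q_5 = 438, s_5 = 394, t_5 = 470, a_6 = 240, b_6 = 162, c_6 = 18, a_7 = 396, b_7 = 188, c_7 = 50, a_8 = 354, b_8 = 110, c_8 = 60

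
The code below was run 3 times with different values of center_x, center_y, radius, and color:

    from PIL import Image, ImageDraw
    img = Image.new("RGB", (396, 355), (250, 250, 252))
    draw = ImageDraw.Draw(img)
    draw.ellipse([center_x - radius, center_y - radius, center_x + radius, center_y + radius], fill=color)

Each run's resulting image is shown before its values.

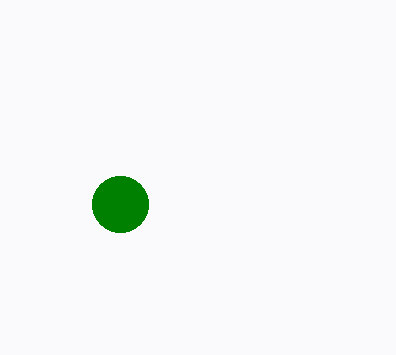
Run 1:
center_x = 120, center_y = 204, radius = 28, color = 'green'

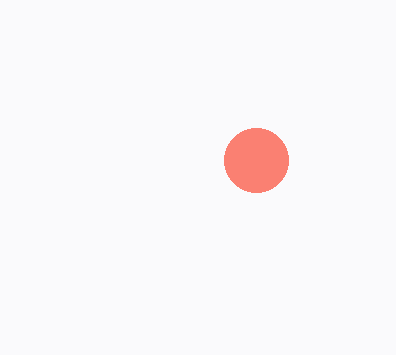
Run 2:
center_x = 256; center_y = 160; radius = 32; color = 'salmon'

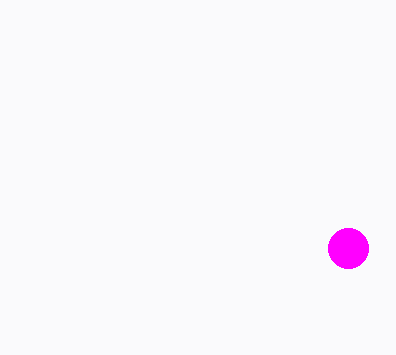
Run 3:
center_x = 348; center_y = 248; radius = 20; color = 'magenta'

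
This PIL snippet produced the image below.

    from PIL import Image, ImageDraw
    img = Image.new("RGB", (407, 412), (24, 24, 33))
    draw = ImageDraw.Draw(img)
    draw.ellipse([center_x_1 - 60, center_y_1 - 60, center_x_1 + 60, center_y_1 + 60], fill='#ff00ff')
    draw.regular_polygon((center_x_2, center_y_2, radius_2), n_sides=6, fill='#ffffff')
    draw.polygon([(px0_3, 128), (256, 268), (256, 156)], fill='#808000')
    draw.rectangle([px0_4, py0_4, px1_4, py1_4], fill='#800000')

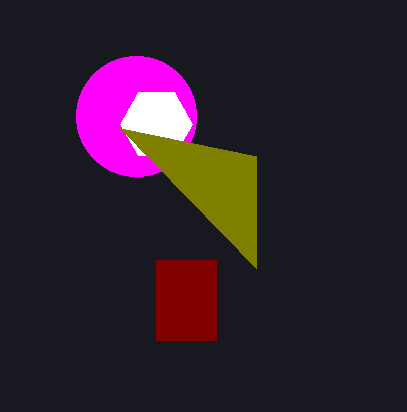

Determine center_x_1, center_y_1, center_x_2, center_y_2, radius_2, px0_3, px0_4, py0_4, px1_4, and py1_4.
center_x_1 = 136, center_y_1 = 116, center_x_2 = 156, center_y_2 = 124, radius_2 = 36, px0_3 = 120, px0_4 = 156, py0_4 = 260, px1_4 = 216, py1_4 = 340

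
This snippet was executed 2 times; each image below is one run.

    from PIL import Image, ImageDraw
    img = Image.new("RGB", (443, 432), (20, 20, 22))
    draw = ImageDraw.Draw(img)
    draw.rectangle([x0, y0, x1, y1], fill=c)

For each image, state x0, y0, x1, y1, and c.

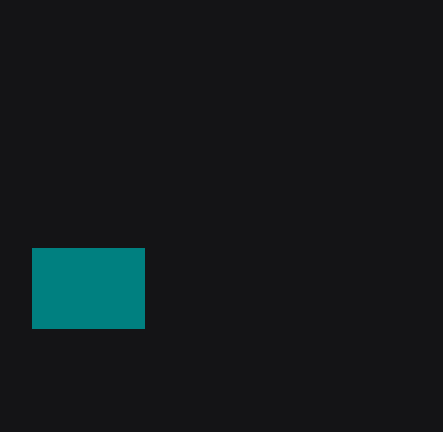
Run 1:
x0 = 32; y0 = 248; x1 = 144; y1 = 328; c = 'teal'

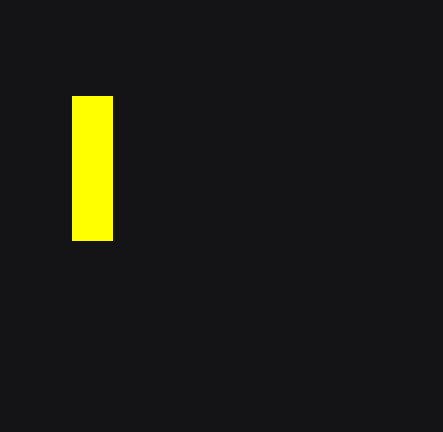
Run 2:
x0 = 72, y0 = 96, x1 = 112, y1 = 240, c = 'yellow'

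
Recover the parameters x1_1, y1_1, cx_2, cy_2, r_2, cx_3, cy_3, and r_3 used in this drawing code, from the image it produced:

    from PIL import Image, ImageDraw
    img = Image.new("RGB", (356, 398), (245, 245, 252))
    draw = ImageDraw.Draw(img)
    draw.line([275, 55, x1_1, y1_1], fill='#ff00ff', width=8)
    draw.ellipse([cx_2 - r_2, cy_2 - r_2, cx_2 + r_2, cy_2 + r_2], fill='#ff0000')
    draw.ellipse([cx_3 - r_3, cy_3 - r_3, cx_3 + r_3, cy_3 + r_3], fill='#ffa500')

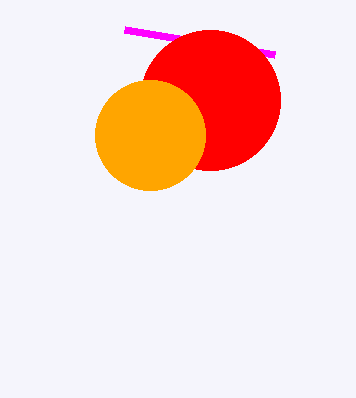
x1_1 = 125
y1_1 = 30
cx_2 = 210
cy_2 = 100
r_2 = 70
cx_3 = 150
cy_3 = 135
r_3 = 55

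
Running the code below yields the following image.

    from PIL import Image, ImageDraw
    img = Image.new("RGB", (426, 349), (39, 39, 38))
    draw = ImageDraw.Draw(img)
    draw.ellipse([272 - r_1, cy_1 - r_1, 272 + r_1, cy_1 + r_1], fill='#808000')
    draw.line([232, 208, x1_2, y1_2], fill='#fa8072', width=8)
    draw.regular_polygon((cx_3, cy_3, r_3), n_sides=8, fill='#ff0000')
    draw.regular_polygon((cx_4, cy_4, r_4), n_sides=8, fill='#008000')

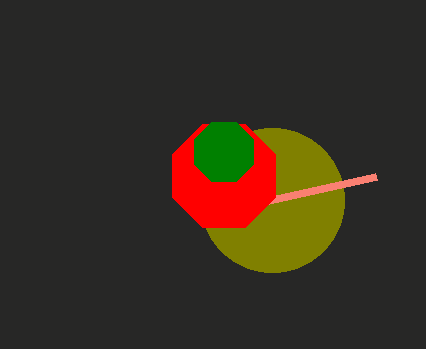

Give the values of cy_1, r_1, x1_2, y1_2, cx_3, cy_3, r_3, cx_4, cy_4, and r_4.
cy_1 = 200
r_1 = 72
x1_2 = 376
y1_2 = 176
cx_3 = 224
cy_3 = 176
r_3 = 56
cx_4 = 224
cy_4 = 152
r_4 = 32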